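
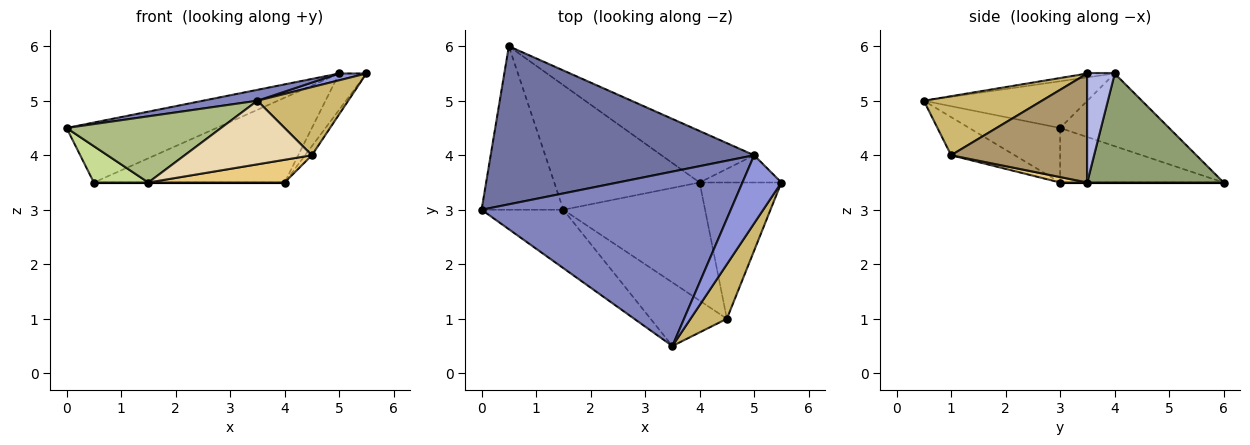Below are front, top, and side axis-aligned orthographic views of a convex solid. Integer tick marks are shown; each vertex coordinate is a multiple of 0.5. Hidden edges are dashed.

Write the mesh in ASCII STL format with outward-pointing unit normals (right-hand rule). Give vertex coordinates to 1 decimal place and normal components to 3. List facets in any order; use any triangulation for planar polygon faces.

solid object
 facet normal -0.250 0.343 0.905
  outer loop
   vertex 5.0 4.0 5.5
   vertex 0.5 6.0 3.5
   vertex 0.0 3.0 4.5
  endloop
 endfacet
 facet normal -0.184 -0.061 0.981
  outer loop
   vertex 5.0 4.0 5.5
   vertex 0.0 3.0 4.5
   vertex 3.5 0.5 5.0
  endloop
 endfacet
 facet normal -0.099 -0.099 0.990
  outer loop
   vertex 5.0 4.0 5.5
   vertex 3.5 0.5 5.0
   vertex 5.5 3.5 5.5
  endloop
 endfacet
 facet normal 0.625 0.625 -0.469
  outer loop
   vertex 5.0 4.0 5.5
   vertex 5.5 3.5 5.5
   vertex 4.0 3.5 3.5
  endloop
 endfacet
 facet normal 0.521 0.730 -0.443
  outer loop
   vertex 5.0 4.0 5.5
   vertex 4.0 3.5 3.5
   vertex 0.5 6.0 3.5
  endloop
 endfacet
 facet normal -0.404 -0.686 -0.605
  outer loop
   vertex 1.5 3.0 3.5
   vertex 3.5 0.5 5.0
   vertex 0.0 3.0 4.5
  endloop
 endfacet
 facet normal -0.545 -0.182 -0.818
  outer loop
   vertex 1.5 3.0 3.5
   vertex 0.0 3.0 4.5
   vertex 0.5 6.0 3.5
  endloop
 endfacet
 facet normal 0.000 0.000 -1.000
  outer loop
   vertex 1.5 3.0 3.5
   vertex 0.5 6.0 3.5
   vertex 4.0 3.5 3.5
  endloop
 endfacet
 facet normal 0.799 0.040 -0.600
  outer loop
   vertex 4.5 1.0 4.0
   vertex 4.0 3.5 3.5
   vertex 5.5 3.5 5.5
  endloop
 endfacet
 facet normal 0.712 -0.548 0.438
  outer loop
   vertex 4.5 1.0 4.0
   vertex 5.5 3.5 5.5
   vertex 3.5 0.5 5.0
  endloop
 endfacet
 facet normal 0.038 -0.189 -0.981
  outer loop
   vertex 4.5 1.0 4.0
   vertex 1.5 3.0 3.5
   vertex 4.0 3.5 3.5
  endloop
 endfacet
 facet normal -0.333 -0.667 -0.667
  outer loop
   vertex 4.5 1.0 4.0
   vertex 3.5 0.5 5.0
   vertex 1.5 3.0 3.5
  endloop
 endfacet
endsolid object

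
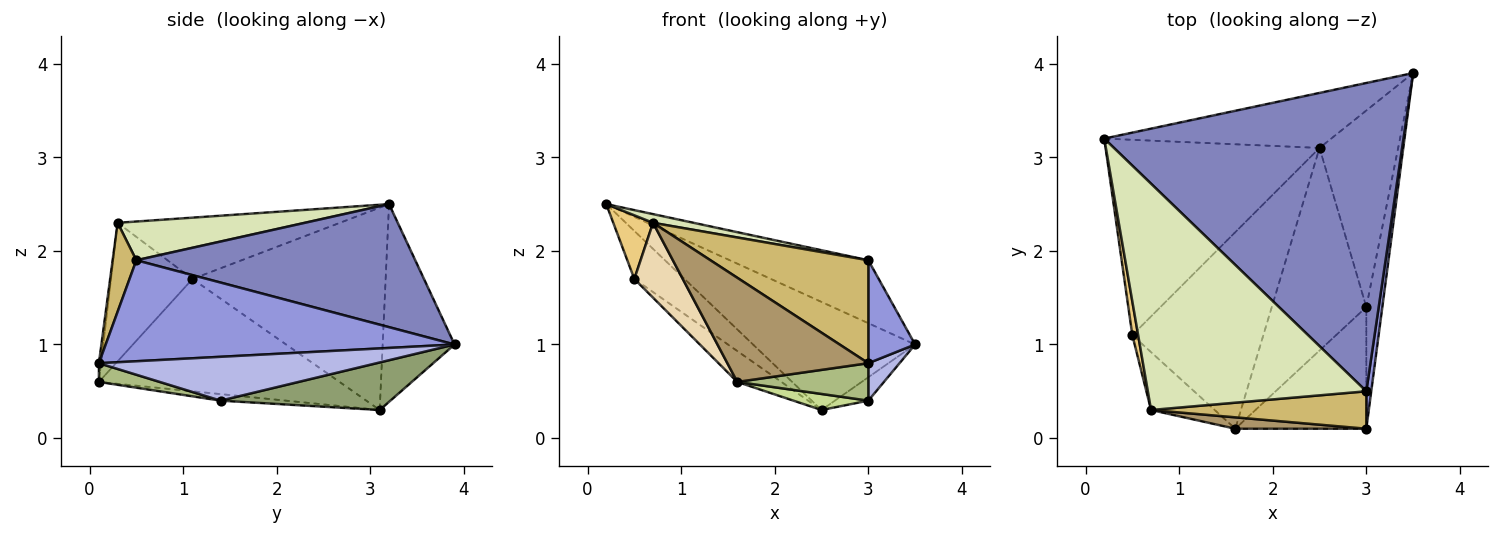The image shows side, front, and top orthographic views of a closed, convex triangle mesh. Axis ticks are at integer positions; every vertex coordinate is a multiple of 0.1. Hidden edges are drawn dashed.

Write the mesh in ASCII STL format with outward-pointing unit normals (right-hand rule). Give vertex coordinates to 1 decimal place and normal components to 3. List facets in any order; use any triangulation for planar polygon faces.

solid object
 facet normal -0.368 0.829 -0.422
  outer loop
   vertex 2.5 3.1 0.3
   vertex 0.2 3.2 2.5
   vertex 3.5 3.9 1.0
  endloop
 endfacet
 facet normal 0.374 0.186 0.909
  outer loop
   vertex 3.0 0.5 1.9
   vertex 3.5 3.9 1.0
   vertex 0.2 3.2 2.5
  endloop
 endfacet
 facet normal 0.990 -0.133 0.048
  outer loop
   vertex 3.0 0.5 1.9
   vertex 3.0 0.1 0.8
   vertex 3.5 3.9 1.0
  endloop
 endfacet
 facet normal 0.934 -0.105 -0.341
  outer loop
   vertex 3.0 1.4 0.4
   vertex 3.5 3.9 1.0
   vertex 3.0 0.1 0.8
  endloop
 endfacet
 facet normal 0.515 0.101 -0.851
  outer loop
   vertex 3.0 1.4 0.4
   vertex 2.5 3.1 0.3
   vertex 3.5 3.9 1.0
  endloop
 endfacet
 facet normal 0.135 -0.291 -0.947
  outer loop
   vertex 3.0 1.4 0.4
   vertex 3.0 0.1 0.8
   vertex 1.6 0.1 0.6
  endloop
 endfacet
 facet normal -0.069 -0.079 -0.995
  outer loop
   vertex 3.0 1.4 0.4
   vertex 1.6 0.1 0.6
   vertex 2.5 3.1 0.3
  endloop
 endfacet
 facet normal 0.174 -0.038 0.984
  outer loop
   vertex 0.7 0.3 2.3
   vertex 3.0 0.5 1.9
   vertex 0.2 3.2 2.5
  endloop
 endfacet
 facet normal -0.016 -0.994 0.109
  outer loop
   vertex 0.7 0.3 2.3
   vertex 1.6 0.1 0.6
   vertex 3.0 0.1 0.8
  endloop
 endfacet
 facet normal 0.140 -0.931 0.338
  outer loop
   vertex 0.7 0.3 2.3
   vertex 3.0 0.1 0.8
   vertex 3.0 0.5 1.9
  endloop
 endfacet
 facet normal -0.980 -0.175 0.093
  outer loop
   vertex 0.5 1.1 1.7
   vertex 0.7 0.3 2.3
   vertex 0.2 3.2 2.5
  endloop
 endfacet
 facet normal -0.799 -0.475 -0.367
  outer loop
   vertex 0.5 1.1 1.7
   vertex 1.6 0.1 0.6
   vertex 0.7 0.3 2.3
  endloop
 endfacet
 facet normal -0.676 0.176 -0.715
  outer loop
   vertex 0.5 1.1 1.7
   vertex 0.2 3.2 2.5
   vertex 2.5 3.1 0.3
  endloop
 endfacet
 facet normal -0.646 0.118 -0.754
  outer loop
   vertex 0.5 1.1 1.7
   vertex 2.5 3.1 0.3
   vertex 1.6 0.1 0.6
  endloop
 endfacet
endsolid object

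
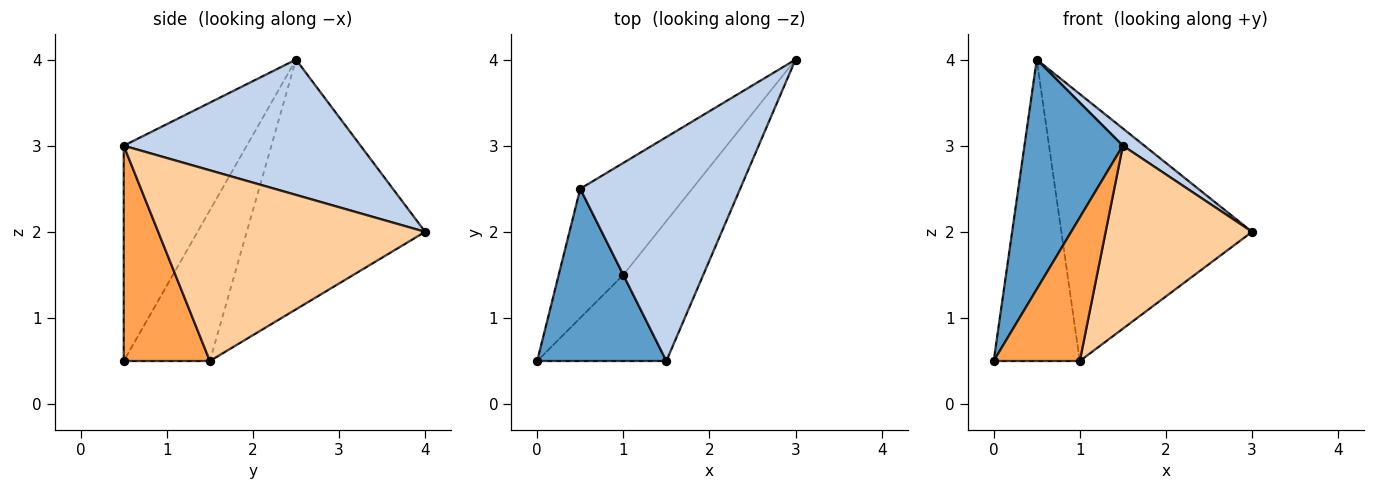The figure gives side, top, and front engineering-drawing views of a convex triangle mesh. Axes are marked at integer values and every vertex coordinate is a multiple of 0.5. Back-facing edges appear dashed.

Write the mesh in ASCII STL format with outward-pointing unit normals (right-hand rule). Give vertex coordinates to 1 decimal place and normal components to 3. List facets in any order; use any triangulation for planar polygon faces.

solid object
 facet normal -0.707 -0.566 0.424
  outer loop
   vertex 0.5 2.5 4.0
   vertex 0.0 0.5 0.5
   vertex 1.5 0.5 3.0
  endloop
 endfacet
 facet normal 0.645 -0.059 0.762
  outer loop
   vertex 0.5 2.5 4.0
   vertex 1.5 0.5 3.0
   vertex 3.0 4.0 2.0
  endloop
 endfacet
 facet normal 0.651 -0.651 -0.391
  outer loop
   vertex 1.0 1.5 0.5
   vertex 1.5 0.5 3.0
   vertex 0.0 0.5 0.5
  endloop
 endfacet
 facet normal 0.823 -0.451 -0.345
  outer loop
   vertex 1.0 1.5 0.5
   vertex 3.0 4.0 2.0
   vertex 1.5 0.5 3.0
  endloop
 endfacet
 facet normal -0.677 0.677 -0.290
  outer loop
   vertex 1.0 1.5 0.5
   vertex 0.0 0.5 0.5
   vertex 0.5 2.5 4.0
  endloop
 endfacet
 facet normal -0.653 0.698 -0.293
  outer loop
   vertex 1.0 1.5 0.5
   vertex 0.5 2.5 4.0
   vertex 3.0 4.0 2.0
  endloop
 endfacet
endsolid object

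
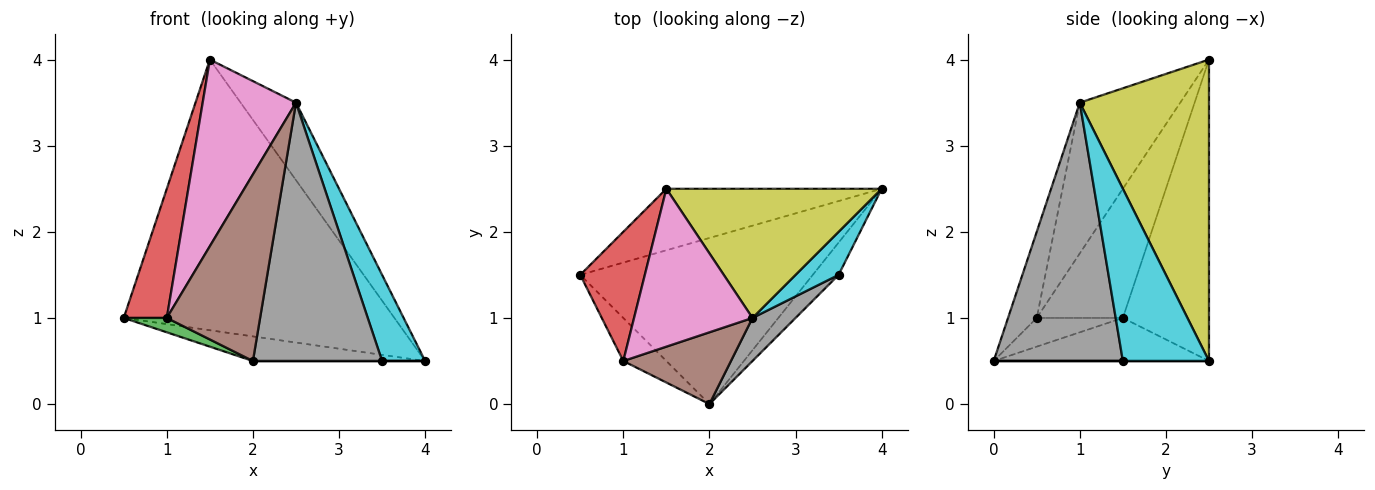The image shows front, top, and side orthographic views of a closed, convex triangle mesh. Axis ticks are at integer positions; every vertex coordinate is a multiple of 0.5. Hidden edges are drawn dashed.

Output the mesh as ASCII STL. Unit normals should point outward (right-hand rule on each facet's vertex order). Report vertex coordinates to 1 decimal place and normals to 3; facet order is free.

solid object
 facet normal -0.180 0.144 -0.973
  outer loop
   vertex 2.0 0.0 0.5
   vertex 0.5 1.5 1.0
   vertex 4.0 2.5 0.5
  endloop
 endfacet
 facet normal -0.296 0.931 -0.212
  outer loop
   vertex 1.5 2.5 4.0
   vertex 4.0 2.5 0.5
   vertex 0.5 1.5 1.0
  endloop
 endfacet
 facet normal -0.535 -0.267 -0.802
  outer loop
   vertex 1.0 0.5 1.0
   vertex 0.5 1.5 1.0
   vertex 2.0 0.0 0.5
  endloop
 endfacet
 facet normal -0.816 -0.408 0.408
  outer loop
   vertex 1.0 0.5 1.0
   vertex 1.5 2.5 4.0
   vertex 0.5 1.5 1.0
  endloop
 endfacet
 facet normal 0.000 0.000 -1.000
  outer loop
   vertex 3.5 1.5 0.5
   vertex 2.0 0.0 0.5
   vertex 4.0 2.5 0.5
  endloop
 endfacet
 facet normal -0.276 -0.897 0.345
  outer loop
   vertex 2.5 1.0 3.5
   vertex 1.0 0.5 1.0
   vertex 2.0 0.0 0.5
  endloop
 endfacet
 facet normal -0.635 -0.590 0.499
  outer loop
   vertex 2.5 1.0 3.5
   vertex 1.5 2.5 4.0
   vertex 1.0 0.5 1.0
  endloop
 endfacet
 facet normal 0.702 -0.702 0.117
  outer loop
   vertex 2.5 1.0 3.5
   vertex 2.0 0.0 0.5
   vertex 3.5 1.5 0.5
  endloop
 endfacet
 facet normal 0.768 0.329 0.549
  outer loop
   vertex 2.5 1.0 3.5
   vertex 4.0 2.5 0.5
   vertex 1.5 2.5 4.0
  endloop
 endfacet
 facet normal 0.873 -0.436 0.218
  outer loop
   vertex 2.5 1.0 3.5
   vertex 3.5 1.5 0.5
   vertex 4.0 2.5 0.5
  endloop
 endfacet
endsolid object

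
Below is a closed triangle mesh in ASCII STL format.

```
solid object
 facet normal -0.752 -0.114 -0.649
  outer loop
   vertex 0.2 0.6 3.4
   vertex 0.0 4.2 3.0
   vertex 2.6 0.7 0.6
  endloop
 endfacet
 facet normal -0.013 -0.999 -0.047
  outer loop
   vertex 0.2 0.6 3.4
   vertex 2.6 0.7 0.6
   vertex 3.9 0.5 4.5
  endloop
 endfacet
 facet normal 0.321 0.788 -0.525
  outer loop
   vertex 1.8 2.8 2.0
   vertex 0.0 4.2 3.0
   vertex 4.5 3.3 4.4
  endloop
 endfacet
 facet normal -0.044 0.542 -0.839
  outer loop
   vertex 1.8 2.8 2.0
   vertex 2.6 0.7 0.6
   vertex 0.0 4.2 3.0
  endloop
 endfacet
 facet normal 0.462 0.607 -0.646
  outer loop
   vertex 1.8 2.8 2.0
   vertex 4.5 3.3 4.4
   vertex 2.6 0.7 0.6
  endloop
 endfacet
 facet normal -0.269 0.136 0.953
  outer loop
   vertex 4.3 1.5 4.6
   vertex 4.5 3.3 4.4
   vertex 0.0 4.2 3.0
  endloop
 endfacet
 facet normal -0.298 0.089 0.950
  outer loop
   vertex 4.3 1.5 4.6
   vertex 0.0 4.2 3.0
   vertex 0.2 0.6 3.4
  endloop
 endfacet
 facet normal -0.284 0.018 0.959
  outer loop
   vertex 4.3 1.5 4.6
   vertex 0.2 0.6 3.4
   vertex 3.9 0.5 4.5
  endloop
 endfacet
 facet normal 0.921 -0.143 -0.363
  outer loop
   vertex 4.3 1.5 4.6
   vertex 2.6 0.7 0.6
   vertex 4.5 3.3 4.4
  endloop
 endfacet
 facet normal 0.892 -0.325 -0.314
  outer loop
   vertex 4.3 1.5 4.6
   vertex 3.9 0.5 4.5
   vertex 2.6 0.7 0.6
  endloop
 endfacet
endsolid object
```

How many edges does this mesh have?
15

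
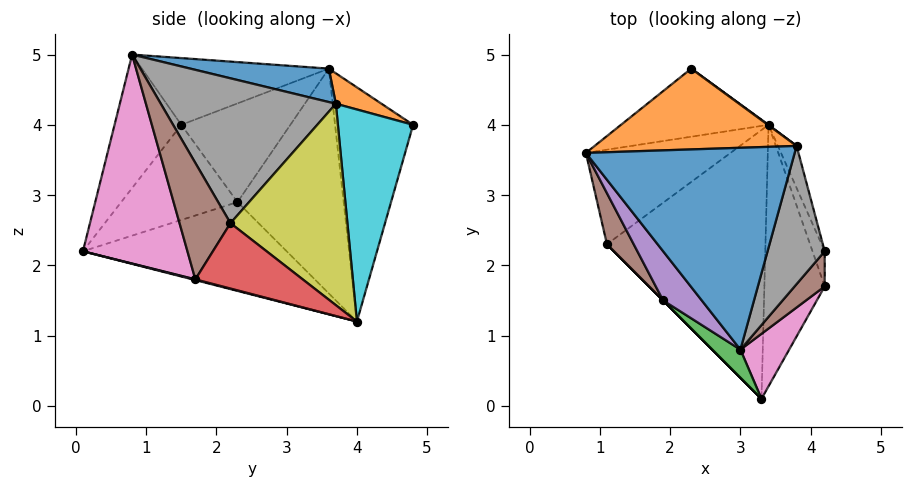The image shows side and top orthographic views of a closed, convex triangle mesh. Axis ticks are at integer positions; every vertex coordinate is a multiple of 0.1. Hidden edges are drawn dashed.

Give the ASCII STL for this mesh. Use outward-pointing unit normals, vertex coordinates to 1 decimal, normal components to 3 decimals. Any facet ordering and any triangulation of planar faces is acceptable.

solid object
 facet normal -0.692 0.575 -0.436
  outer loop
   vertex 2.3 4.8 4.0
   vertex 3.4 4.0 1.2
   vertex 0.8 3.6 4.8
  endloop
 endfacet
 facet normal -0.722 0.512 -0.465
  outer loop
   vertex 1.1 2.3 2.9
   vertex 0.8 3.6 4.8
   vertex 3.4 4.0 1.2
  endloop
 endfacet
 facet normal -0.478 -0.207 -0.854
  outer loop
   vertex 1.1 2.3 2.9
   vertex 3.4 4.0 1.2
   vertex 3.3 0.1 2.2
  endloop
 endfacet
 facet normal 0.943 0.282 -0.176
  outer loop
   vertex 4.2 1.7 1.8
   vertex 3.4 4.0 1.2
   vertex 4.2 2.2 2.6
  endloop
 endfacet
 facet normal 0.012 -0.249 -0.969
  outer loop
   vertex 4.2 1.7 1.8
   vertex 3.3 0.1 2.2
   vertex 3.4 4.0 1.2
  endloop
 endfacet
 facet normal 0.899 -0.372 0.232
  outer loop
   vertex 4.2 1.7 1.8
   vertex 4.2 2.2 2.6
   vertex 3.0 0.8 5.0
  endloop
 endfacet
 facet normal 0.874 -0.441 0.204
  outer loop
   vertex 4.2 1.7 1.8
   vertex 3.0 0.8 5.0
   vertex 3.3 0.1 2.2
  endloop
 endfacet
 facet normal 0.917 -0.166 0.362
  outer loop
   vertex 3.8 3.7 4.3
   vertex 3.0 0.8 5.0
   vertex 4.2 2.2 2.6
  endloop
 endfacet
 facet normal 0.934 0.347 -0.087
  outer loop
   vertex 3.8 3.7 4.3
   vertex 4.2 2.2 2.6
   vertex 3.4 4.0 1.2
  endloop
 endfacet
 facet normal 0.591 0.807 0.002
  outer loop
   vertex 3.8 3.7 4.3
   vertex 3.4 4.0 1.2
   vertex 2.3 4.8 4.0
  endloop
 endfacet
 facet normal 0.155 0.191 0.969
  outer loop
   vertex 3.8 3.7 4.3
   vertex 0.8 3.6 4.8
   vertex 3.0 0.8 5.0
  endloop
 endfacet
 facet normal 0.135 0.428 0.894
  outer loop
   vertex 3.8 3.7 4.3
   vertex 2.3 4.8 4.0
   vertex 0.8 3.6 4.8
  endloop
 endfacet
 facet normal -0.613 -0.779 0.129
  outer loop
   vertex 1.9 1.5 4.0
   vertex 3.3 0.1 2.2
   vertex 3.0 0.8 5.0
  endloop
 endfacet
 facet normal -0.707 -0.707 0.000
  outer loop
   vertex 1.9 1.5 4.0
   vertex 1.1 2.3 2.9
   vertex 3.3 0.1 2.2
  endloop
 endfacet
 facet normal -0.728 -0.542 0.421
  outer loop
   vertex 1.9 1.5 4.0
   vertex 3.0 0.8 5.0
   vertex 0.8 3.6 4.8
  endloop
 endfacet
 facet normal -0.826 -0.518 0.224
  outer loop
   vertex 1.9 1.5 4.0
   vertex 0.8 3.6 4.8
   vertex 1.1 2.3 2.9
  endloop
 endfacet
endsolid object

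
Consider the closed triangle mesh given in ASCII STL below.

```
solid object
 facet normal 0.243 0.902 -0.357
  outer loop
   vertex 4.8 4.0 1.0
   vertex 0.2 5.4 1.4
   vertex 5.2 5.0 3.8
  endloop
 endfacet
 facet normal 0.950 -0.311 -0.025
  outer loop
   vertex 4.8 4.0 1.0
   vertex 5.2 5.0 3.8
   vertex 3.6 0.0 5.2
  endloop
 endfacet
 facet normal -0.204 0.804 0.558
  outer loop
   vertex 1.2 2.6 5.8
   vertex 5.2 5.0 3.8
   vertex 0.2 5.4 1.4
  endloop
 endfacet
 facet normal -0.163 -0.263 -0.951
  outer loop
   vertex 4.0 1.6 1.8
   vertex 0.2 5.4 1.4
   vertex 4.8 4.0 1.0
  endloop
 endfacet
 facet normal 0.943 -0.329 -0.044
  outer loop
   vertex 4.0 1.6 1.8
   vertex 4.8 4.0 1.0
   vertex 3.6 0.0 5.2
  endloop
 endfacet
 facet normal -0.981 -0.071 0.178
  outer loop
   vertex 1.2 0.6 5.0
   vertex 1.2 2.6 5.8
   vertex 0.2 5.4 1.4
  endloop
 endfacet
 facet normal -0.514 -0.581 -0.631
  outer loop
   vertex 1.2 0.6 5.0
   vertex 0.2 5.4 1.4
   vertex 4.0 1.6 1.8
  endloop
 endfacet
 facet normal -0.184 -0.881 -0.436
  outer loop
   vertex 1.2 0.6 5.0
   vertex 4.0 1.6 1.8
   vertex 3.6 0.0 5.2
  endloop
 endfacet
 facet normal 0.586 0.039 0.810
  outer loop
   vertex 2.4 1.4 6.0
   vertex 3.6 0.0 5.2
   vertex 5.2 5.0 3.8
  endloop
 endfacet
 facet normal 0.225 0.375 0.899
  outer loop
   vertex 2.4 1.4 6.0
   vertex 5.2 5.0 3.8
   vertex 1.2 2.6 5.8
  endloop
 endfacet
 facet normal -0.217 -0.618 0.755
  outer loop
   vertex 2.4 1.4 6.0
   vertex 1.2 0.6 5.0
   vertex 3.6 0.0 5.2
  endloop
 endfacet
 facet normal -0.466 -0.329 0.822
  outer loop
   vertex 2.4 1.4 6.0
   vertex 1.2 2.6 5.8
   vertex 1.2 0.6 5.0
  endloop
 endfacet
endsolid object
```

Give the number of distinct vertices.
8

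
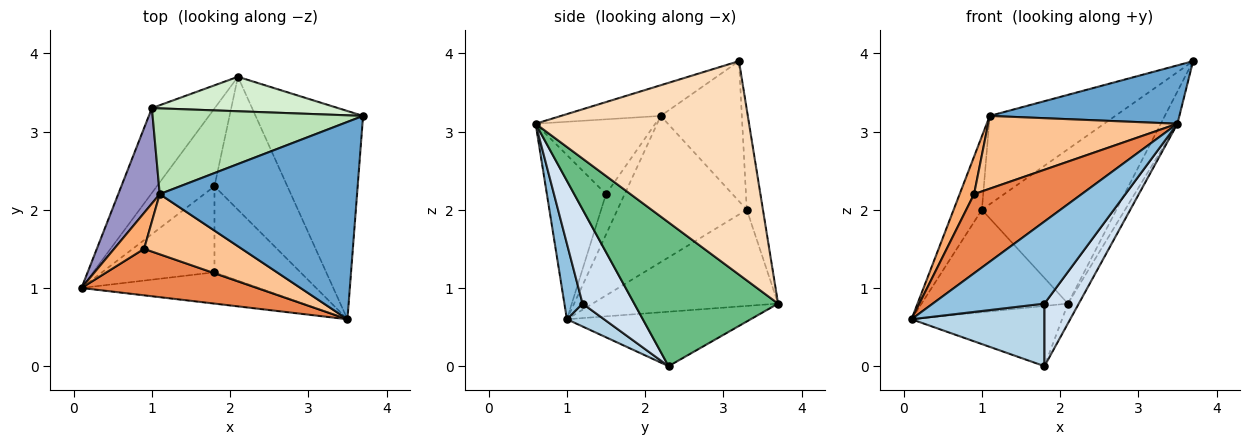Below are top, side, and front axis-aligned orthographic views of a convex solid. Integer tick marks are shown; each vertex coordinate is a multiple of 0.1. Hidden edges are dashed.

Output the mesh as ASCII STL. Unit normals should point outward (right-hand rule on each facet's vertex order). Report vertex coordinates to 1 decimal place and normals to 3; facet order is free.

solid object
 facet normal -0.147 -0.280 0.948
  outer loop
   vertex 1.1 2.2 3.2
   vertex 3.5 0.6 3.1
   vertex 3.7 3.2 3.9
  endloop
 endfacet
 facet normal 0.150 -0.924 -0.352
  outer loop
   vertex 1.8 1.2 0.8
   vertex 3.5 0.6 3.1
   vertex 0.1 1.0 0.6
  endloop
 endfacet
 facet normal 0.162 -0.580 -0.798
  outer loop
   vertex 1.8 1.2 0.8
   vertex 0.1 1.0 0.6
   vertex 1.8 2.3 0.0
  endloop
 endfacet
 facet normal 0.663 -0.440 -0.605
  outer loop
   vertex 1.8 1.2 0.8
   vertex 1.8 2.3 0.0
   vertex 3.5 0.6 3.1
  endloop
 endfacet
 facet normal -0.428 -0.779 0.458
  outer loop
   vertex 0.9 1.5 2.2
   vertex 0.1 1.0 0.6
   vertex 3.5 0.6 3.1
  endloop
 endfacet
 facet normal -0.682 -0.528 0.506
  outer loop
   vertex 0.9 1.5 2.2
   vertex 1.1 2.2 3.2
   vertex 0.1 1.0 0.6
  endloop
 endfacet
 facet normal -0.438 -0.693 0.573
  outer loop
   vertex 0.9 1.5 2.2
   vertex 3.5 0.6 3.1
   vertex 1.1 2.2 3.2
  endloop
 endfacet
 facet normal 0.891 0.070 -0.449
  outer loop
   vertex 2.1 3.7 0.8
   vertex 3.7 3.2 3.9
   vertex 3.5 0.6 3.1
  endloop
 endfacet
 facet normal 0.890 0.067 -0.451
  outer loop
   vertex 2.1 3.7 0.8
   vertex 3.5 0.6 3.1
   vertex 1.8 2.3 0.0
  endloop
 endfacet
 facet normal -0.599 0.490 -0.634
  outer loop
   vertex 2.1 3.7 0.8
   vertex 1.8 2.3 0.0
   vertex 0.1 1.0 0.6
  endloop
 endfacet
 facet normal -0.421 0.651 0.632
  outer loop
   vertex 1.0 3.3 2.0
   vertex 1.1 2.2 3.2
   vertex 3.7 3.2 3.9
  endloop
 endfacet
 facet normal -0.116 0.969 0.216
  outer loop
   vertex 1.0 3.3 2.0
   vertex 3.7 3.2 3.9
   vertex 2.1 3.7 0.8
  endloop
 endfacet
 facet normal -0.941 0.206 0.267
  outer loop
   vertex 1.0 3.3 2.0
   vertex 0.1 1.0 0.6
   vertex 1.1 2.2 3.2
  endloop
 endfacet
 facet normal -0.698 0.551 -0.457
  outer loop
   vertex 1.0 3.3 2.0
   vertex 2.1 3.7 0.8
   vertex 0.1 1.0 0.6
  endloop
 endfacet
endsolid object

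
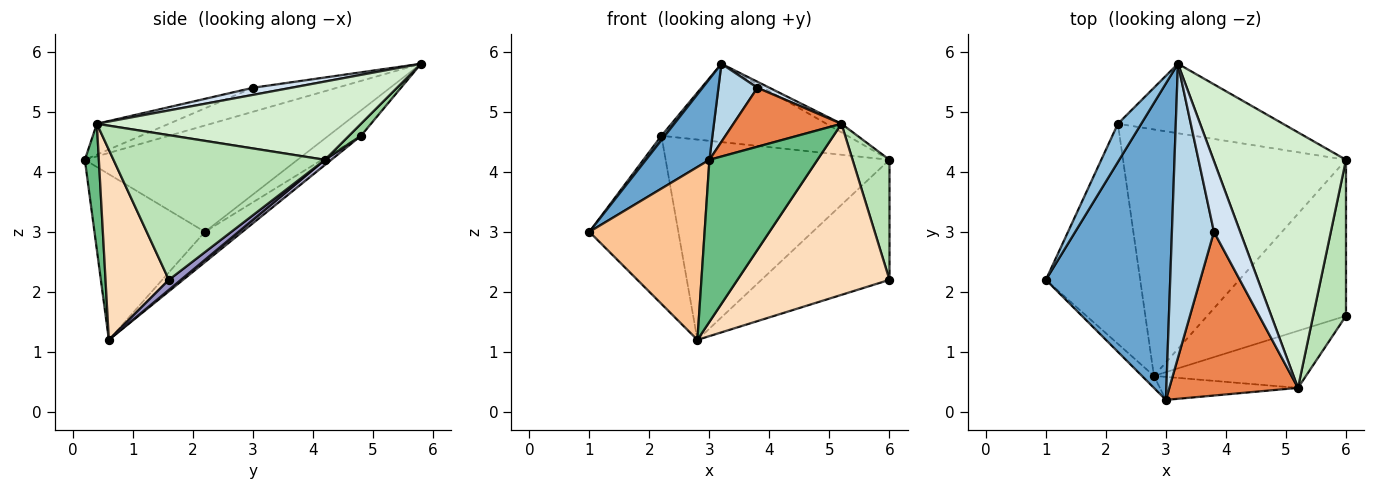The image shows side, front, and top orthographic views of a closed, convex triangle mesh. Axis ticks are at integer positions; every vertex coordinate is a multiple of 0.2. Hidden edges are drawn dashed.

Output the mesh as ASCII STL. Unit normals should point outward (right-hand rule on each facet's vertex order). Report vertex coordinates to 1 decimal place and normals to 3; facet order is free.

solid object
 facet normal -0.638 -0.190 0.746
  outer loop
   vertex 3.0 0.2 4.2
   vertex 3.2 5.8 5.8
   vertex 1.0 2.2 3.0
  endloop
 endfacet
 facet normal -0.733 -0.077 0.675
  outer loop
   vertex 2.2 4.8 4.6
   vertex 1.0 2.2 3.0
   vertex 3.2 5.8 5.8
  endloop
 endfacet
 facet normal -0.483 -0.224 0.846
  outer loop
   vertex 3.8 3.0 5.4
   vertex 3.2 5.8 5.8
   vertex 3.0 0.2 4.2
  endloop
 endfacet
 facet normal 0.261 -0.082 0.962
  outer loop
   vertex 3.8 3.0 5.4
   vertex 5.2 0.4 4.8
   vertex 3.2 5.8 5.8
  endloop
 endfacet
 facet normal -0.220 -0.330 0.918
  outer loop
   vertex 3.8 3.0 5.4
   vertex 3.0 0.2 4.2
   vertex 5.2 0.4 4.8
  endloop
 endfacet
 facet normal -0.247 0.588 -0.770
  outer loop
   vertex 2.8 0.6 1.2
   vertex 1.0 2.2 3.0
   vertex 2.2 4.8 4.6
  endloop
 endfacet
 facet normal -0.691 -0.721 -0.050
  outer loop
   vertex 2.8 0.6 1.2
   vertex 3.0 0.2 4.2
   vertex 1.0 2.2 3.0
  endloop
 endfacet
 facet normal 0.368 -0.882 -0.294
  outer loop
   vertex 2.8 0.6 1.2
   vertex 6.0 1.6 2.2
   vertex 5.2 0.4 4.8
  endloop
 endfacet
 facet normal 0.127 -0.982 -0.139
  outer loop
   vertex 2.8 0.6 1.2
   vertex 5.2 0.4 4.8
   vertex 3.0 0.2 4.2
  endloop
 endfacet
 facet normal 0.048 0.747 -0.663
  outer loop
   vertex 6.0 4.2 4.2
   vertex 2.2 4.8 4.6
   vertex 3.2 5.8 5.8
  endloop
 endfacet
 facet normal 0.961 -0.168 0.218
  outer loop
   vertex 6.0 4.2 4.2
   vertex 5.2 0.4 4.8
   vertex 6.0 1.6 2.2
  endloop
 endfacet
 facet normal 0.508 0.029 0.861
  outer loop
   vertex 6.0 4.2 4.2
   vertex 3.2 5.8 5.8
   vertex 5.2 0.4 4.8
  endloop
 endfacet
 facet normal 0.057 0.609 -0.791
  outer loop
   vertex 6.0 4.2 4.2
   vertex 6.0 1.6 2.2
   vertex 2.8 0.6 1.2
  endloop
 endfacet
 facet normal 0.018 0.631 -0.776
  outer loop
   vertex 6.0 4.2 4.2
   vertex 2.8 0.6 1.2
   vertex 2.2 4.8 4.6
  endloop
 endfacet
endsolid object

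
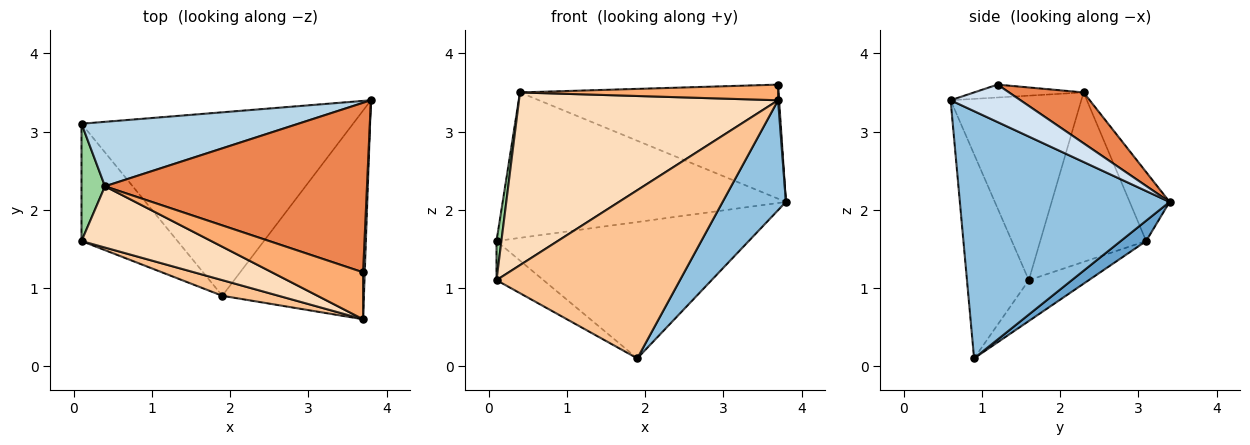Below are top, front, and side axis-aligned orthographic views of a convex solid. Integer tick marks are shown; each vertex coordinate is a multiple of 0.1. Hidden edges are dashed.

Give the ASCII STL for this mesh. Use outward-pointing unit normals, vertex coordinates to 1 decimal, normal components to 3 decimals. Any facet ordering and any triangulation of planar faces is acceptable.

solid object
 facet normal 0.060 0.595 -0.801
  outer loop
   vertex 1.9 0.9 0.1
   vertex 0.1 3.1 1.6
   vertex 3.8 3.4 2.1
  endloop
 endfacet
 facet normal 0.839 -0.253 -0.481
  outer loop
   vertex 1.9 0.9 0.1
   vertex 3.8 3.4 2.1
   vertex 3.7 0.6 3.4
  endloop
 endfacet
 facet normal -0.128 0.907 0.402
  outer loop
   vertex 0.4 2.3 3.5
   vertex 3.8 3.4 2.1
   vertex 0.1 3.1 1.6
  endloop
 endfacet
 facet normal 0.999 -0.015 0.045
  outer loop
   vertex 3.7 1.2 3.6
   vertex 3.7 0.6 3.4
   vertex 3.8 3.4 2.1
  endloop
 endfacet
 facet normal 0.159 0.551 0.819
  outer loop
   vertex 3.7 1.2 3.6
   vertex 3.8 3.4 2.1
   vertex 0.4 2.3 3.5
  endloop
 endfacet
 facet normal -0.133 -0.313 0.940
  outer loop
   vertex 3.7 1.2 3.6
   vertex 0.4 2.3 3.5
   vertex 3.7 0.6 3.4
  endloop
 endfacet
 facet normal -0.318 -0.944 0.088
  outer loop
   vertex 0.1 1.6 1.1
   vertex 1.9 0.9 0.1
   vertex 3.7 0.6 3.4
  endloop
 endfacet
 facet normal -0.429 -0.851 0.302
  outer loop
   vertex 0.1 1.6 1.1
   vertex 3.7 0.6 3.4
   vertex 0.4 2.3 3.5
  endloop
 endfacet
 facet normal -0.375 0.293 -0.880
  outer loop
   vertex 0.1 1.6 1.1
   vertex 0.1 3.1 1.6
   vertex 1.9 0.9 0.1
  endloop
 endfacet
 facet normal -0.990 -0.046 0.137
  outer loop
   vertex 0.1 1.6 1.1
   vertex 0.4 2.3 3.5
   vertex 0.1 3.1 1.6
  endloop
 endfacet
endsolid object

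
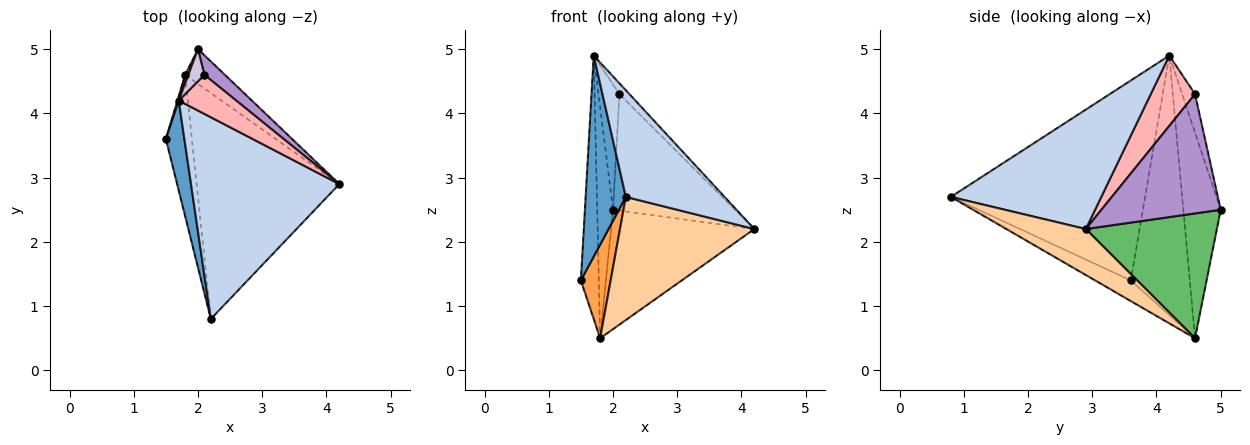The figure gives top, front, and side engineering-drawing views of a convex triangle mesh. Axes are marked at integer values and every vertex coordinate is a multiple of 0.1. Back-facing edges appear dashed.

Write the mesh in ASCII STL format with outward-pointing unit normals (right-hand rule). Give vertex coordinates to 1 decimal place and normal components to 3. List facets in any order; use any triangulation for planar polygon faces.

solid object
 facet normal -0.975 -0.202 0.090
  outer loop
   vertex 1.7 4.2 4.9
   vertex 1.5 3.6 1.4
   vertex 2.2 0.8 2.7
  endloop
 endfacet
 facet normal 0.580 -0.381 0.720
  outer loop
   vertex 1.7 4.2 4.9
   vertex 2.2 0.8 2.7
   vertex 4.2 2.9 2.2
  endloop
 endfacet
 facet normal -0.551 -0.461 -0.696
  outer loop
   vertex 1.8 4.6 0.5
   vertex 2.2 0.8 2.7
   vertex 1.5 3.6 1.4
  endloop
 endfacet
 facet normal 0.272 -0.460 -0.845
  outer loop
   vertex 1.8 4.6 0.5
   vertex 4.2 2.9 2.2
   vertex 2.2 0.8 2.7
  endloop
 endfacet
 facet normal 0.660 0.721 -0.210
  outer loop
   vertex 1.8 4.6 0.5
   vertex 2.0 5.0 2.5
   vertex 4.2 2.9 2.2
  endloop
 endfacet
 facet normal -0.957 0.291 0.005
  outer loop
   vertex 1.8 4.6 0.5
   vertex 1.5 3.6 1.4
   vertex 1.7 4.2 4.9
  endloop
 endfacet
 facet normal -0.921 0.389 0.014
  outer loop
   vertex 1.8 4.6 0.5
   vertex 1.7 4.2 4.9
   vertex 2.0 5.0 2.5
  endloop
 endfacet
 facet normal 0.763 0.172 0.623
  outer loop
   vertex 2.1 4.6 4.3
   vertex 1.7 4.2 4.9
   vertex 4.2 2.9 2.2
  endloop
 endfacet
 facet normal 0.694 0.710 0.119
  outer loop
   vertex 2.1 4.6 4.3
   vertex 4.2 2.9 2.2
   vertex 2.0 5.0 2.5
  endloop
 endfacet
 facet normal -0.512 0.832 0.213
  outer loop
   vertex 2.1 4.6 4.3
   vertex 2.0 5.0 2.5
   vertex 1.7 4.2 4.9
  endloop
 endfacet
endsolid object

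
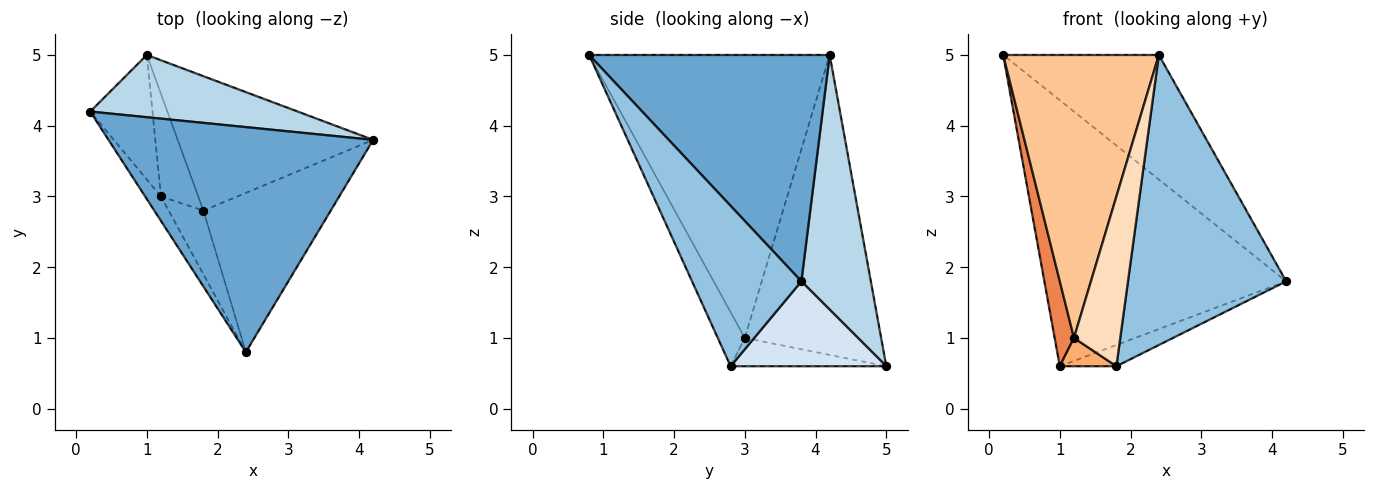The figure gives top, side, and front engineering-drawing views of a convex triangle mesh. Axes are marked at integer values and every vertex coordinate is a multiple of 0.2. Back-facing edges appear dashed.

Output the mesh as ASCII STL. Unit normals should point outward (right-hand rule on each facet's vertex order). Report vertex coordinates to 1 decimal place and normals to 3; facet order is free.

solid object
 facet normal 0.599 0.388 0.700
  outer loop
   vertex 2.4 0.8 5.0
   vertex 4.2 3.8 1.8
   vertex 0.2 4.2 5.0
  endloop
 endfacet
 facet normal 0.518 -0.750 -0.411
  outer loop
   vertex 1.8 2.8 0.6
   vertex 4.2 3.8 1.8
   vertex 2.4 0.8 5.0
  endloop
 endfacet
 facet normal 0.269 0.938 0.219
  outer loop
   vertex 1.0 5.0 0.6
   vertex 0.2 4.2 5.0
   vertex 4.2 3.8 1.8
  endloop
 endfacet
 facet normal 0.394 0.143 -0.908
  outer loop
   vertex 1.0 5.0 0.6
   vertex 4.2 3.8 1.8
   vertex 1.8 2.8 0.6
  endloop
 endfacet
 facet normal -0.970 -0.137 -0.201
  outer loop
   vertex 1.2 3.0 1.0
   vertex 0.2 4.2 5.0
   vertex 1.0 5.0 0.6
  endloop
 endfacet
 facet normal -0.590 -0.215 -0.778
  outer loop
   vertex 1.2 3.0 1.0
   vertex 1.0 5.0 0.6
   vertex 1.8 2.8 0.6
  endloop
 endfacet
 facet normal -0.839 -0.543 -0.047
  outer loop
   vertex 1.2 3.0 1.0
   vertex 2.4 0.8 5.0
   vertex 0.2 4.2 5.0
  endloop
 endfacet
 facet normal -0.479 -0.822 -0.308
  outer loop
   vertex 1.2 3.0 1.0
   vertex 1.8 2.8 0.6
   vertex 2.4 0.8 5.0
  endloop
 endfacet
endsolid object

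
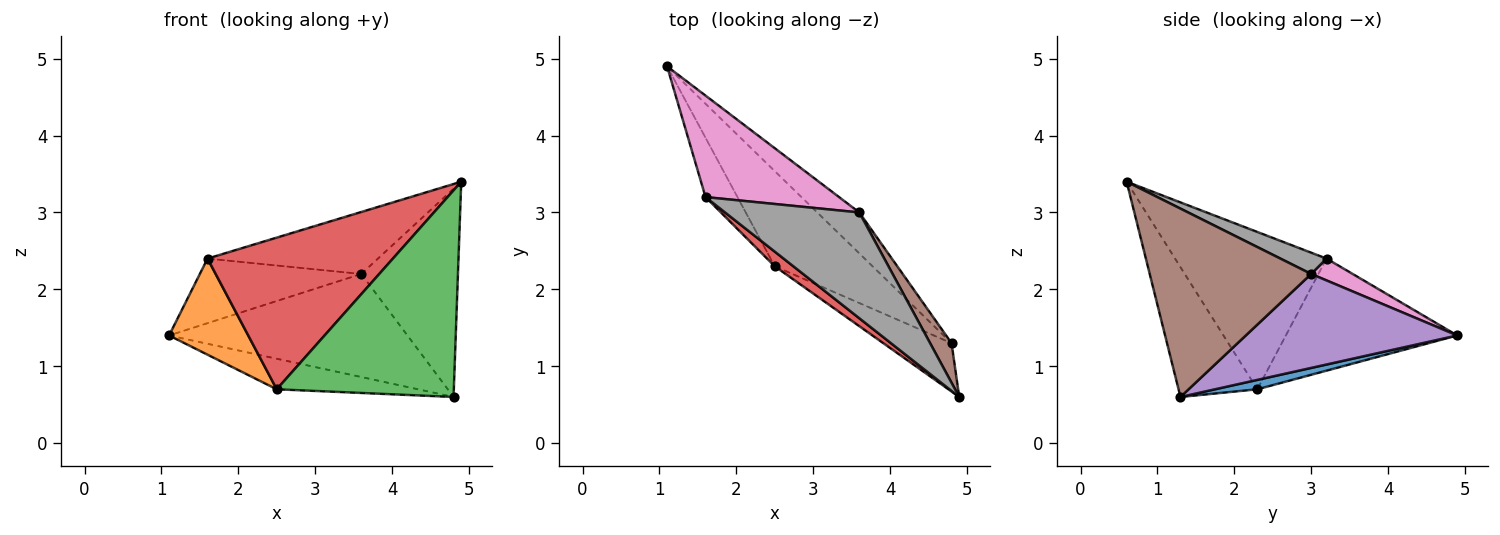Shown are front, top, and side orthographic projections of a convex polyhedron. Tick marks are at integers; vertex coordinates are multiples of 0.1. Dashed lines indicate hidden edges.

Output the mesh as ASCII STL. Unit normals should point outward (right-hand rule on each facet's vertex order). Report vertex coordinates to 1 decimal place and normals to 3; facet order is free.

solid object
 facet normal 0.091 0.304 -0.948
  outer loop
   vertex 2.5 2.3 0.7
   vertex 1.1 4.9 1.4
   vertex 4.8 1.3 0.6
  endloop
 endfacet
 facet normal -0.879 -0.406 -0.250
  outer loop
   vertex 2.5 2.3 0.7
   vertex 1.6 3.2 2.4
   vertex 1.1 4.9 1.4
  endloop
 endfacet
 facet normal -0.398 -0.893 -0.209
  outer loop
   vertex 2.5 2.3 0.7
   vertex 4.8 1.3 0.6
   vertex 4.9 0.6 3.4
  endloop
 endfacet
 facet normal -0.631 -0.772 0.075
  outer loop
   vertex 2.5 2.3 0.7
   vertex 4.9 0.6 3.4
   vertex 1.6 3.2 2.4
  endloop
 endfacet
 facet normal 0.636 0.717 -0.285
  outer loop
   vertex 3.6 3.0 2.2
   vertex 4.8 1.3 0.6
   vertex 1.1 4.9 1.4
  endloop
 endfacet
 facet normal 0.854 0.511 0.097
  outer loop
   vertex 3.6 3.0 2.2
   vertex 4.9 0.6 3.4
   vertex 4.8 1.3 0.6
  endloop
 endfacet
 facet normal 0.137 0.532 0.836
  outer loop
   vertex 3.6 3.0 2.2
   vertex 1.1 4.9 1.4
   vertex 1.6 3.2 2.4
  endloop
 endfacet
 facet normal 0.136 0.501 0.855
  outer loop
   vertex 3.6 3.0 2.2
   vertex 1.6 3.2 2.4
   vertex 4.9 0.6 3.4
  endloop
 endfacet
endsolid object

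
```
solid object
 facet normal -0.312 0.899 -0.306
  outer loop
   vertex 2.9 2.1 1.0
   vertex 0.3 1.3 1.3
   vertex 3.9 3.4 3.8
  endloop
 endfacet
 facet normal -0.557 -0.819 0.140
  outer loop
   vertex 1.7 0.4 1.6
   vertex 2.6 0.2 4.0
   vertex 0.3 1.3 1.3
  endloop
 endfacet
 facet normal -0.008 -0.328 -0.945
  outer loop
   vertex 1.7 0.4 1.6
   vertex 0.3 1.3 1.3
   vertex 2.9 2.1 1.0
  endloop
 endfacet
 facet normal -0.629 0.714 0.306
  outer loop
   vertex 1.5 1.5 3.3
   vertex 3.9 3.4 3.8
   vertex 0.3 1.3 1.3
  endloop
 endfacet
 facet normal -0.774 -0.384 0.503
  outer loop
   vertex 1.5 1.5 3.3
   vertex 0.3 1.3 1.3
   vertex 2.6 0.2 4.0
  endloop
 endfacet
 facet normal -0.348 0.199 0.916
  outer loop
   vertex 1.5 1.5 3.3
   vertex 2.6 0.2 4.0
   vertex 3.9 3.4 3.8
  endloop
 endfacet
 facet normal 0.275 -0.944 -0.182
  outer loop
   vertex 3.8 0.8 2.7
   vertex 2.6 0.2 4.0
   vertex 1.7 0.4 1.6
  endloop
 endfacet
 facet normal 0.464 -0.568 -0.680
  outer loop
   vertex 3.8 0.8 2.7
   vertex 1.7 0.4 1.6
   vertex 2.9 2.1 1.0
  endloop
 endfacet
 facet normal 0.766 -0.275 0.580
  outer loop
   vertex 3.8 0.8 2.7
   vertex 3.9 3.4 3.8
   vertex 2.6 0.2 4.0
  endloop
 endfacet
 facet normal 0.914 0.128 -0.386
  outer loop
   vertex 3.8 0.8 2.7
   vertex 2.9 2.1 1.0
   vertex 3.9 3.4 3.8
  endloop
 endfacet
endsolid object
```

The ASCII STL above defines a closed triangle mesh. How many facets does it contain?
10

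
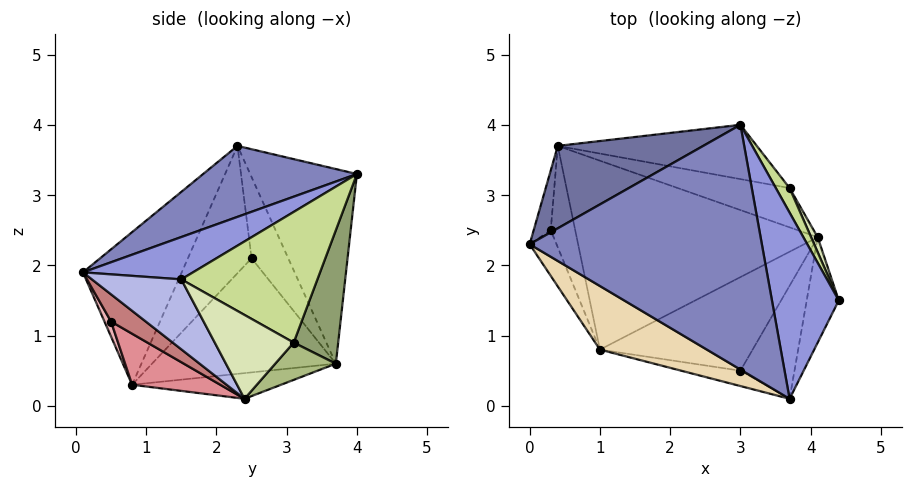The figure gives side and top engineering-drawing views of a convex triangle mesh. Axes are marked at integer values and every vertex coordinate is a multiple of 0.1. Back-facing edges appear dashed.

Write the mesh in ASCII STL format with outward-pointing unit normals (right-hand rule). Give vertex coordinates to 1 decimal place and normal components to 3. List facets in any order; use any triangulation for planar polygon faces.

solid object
 facet normal -0.433 0.841 0.324
  outer loop
   vertex 0.4 3.7 0.6
   vertex 0.0 2.3 3.7
   vertex 3.0 4.0 3.3
  endloop
 endfacet
 facet normal 0.281 -0.279 0.918
  outer loop
   vertex 3.7 0.1 1.9
   vertex 3.0 4.0 3.3
   vertex 0.0 2.3 3.7
  endloop
 endfacet
 facet normal 0.524 -0.203 0.827
  outer loop
   vertex 3.7 0.1 1.9
   vertex 4.4 1.5 1.8
   vertex 3.0 4.0 3.3
  endloop
 endfacet
 facet normal 0.818 -0.436 -0.375
  outer loop
   vertex 3.7 0.1 1.9
   vertex 4.1 2.4 0.1
   vertex 4.4 1.5 1.8
  endloop
 endfacet
 facet normal 0.197 0.936 -0.293
  outer loop
   vertex 3.7 3.1 0.9
   vertex 0.4 3.7 0.6
   vertex 3.0 4.0 3.3
  endloop
 endfacet
 facet normal 0.196 0.784 -0.588
  outer loop
   vertex 3.7 3.1 0.9
   vertex 4.1 2.4 0.1
   vertex 0.4 3.7 0.6
  endloop
 endfacet
 facet normal 0.892 0.443 0.094
  outer loop
   vertex 3.7 3.1 0.9
   vertex 3.0 4.0 3.3
   vertex 4.4 1.5 1.8
  endloop
 endfacet
 facet normal 0.899 0.433 0.071
  outer loop
   vertex 3.7 3.1 0.9
   vertex 4.4 1.5 1.8
   vertex 4.1 2.4 0.1
  endloop
 endfacet
 facet normal -0.964 -0.173 -0.202
  outer loop
   vertex 0.3 2.5 2.1
   vertex 0.0 2.3 3.7
   vertex 0.4 3.7 0.6
  endloop
 endfacet
 facet normal -0.106 0.081 -0.991
  outer loop
   vertex 1.0 0.8 0.3
   vertex 0.4 3.7 0.6
   vertex 4.1 2.4 0.1
  endloop
 endfacet
 facet normal -0.962 -0.178 -0.206
  outer loop
   vertex 1.0 0.8 0.3
   vertex 0.3 2.5 2.1
   vertex 0.4 3.7 0.6
  endloop
 endfacet
 facet normal -0.390 -0.879 0.273
  outer loop
   vertex 1.0 0.8 0.3
   vertex 3.7 0.1 1.9
   vertex 0.0 2.3 3.7
  endloop
 endfacet
 facet normal -0.962 -0.181 -0.203
  outer loop
   vertex 1.0 0.8 0.3
   vertex 0.0 2.3 3.7
   vertex 0.3 2.5 2.1
  endloop
 endfacet
 facet normal 0.355 -0.614 -0.705
  outer loop
   vertex 3.0 0.5 1.2
   vertex 4.1 2.4 0.1
   vertex 3.7 0.1 1.9
  endloop
 endfacet
 facet normal 0.256 -0.591 -0.765
  outer loop
   vertex 3.0 0.5 1.2
   vertex 1.0 0.8 0.3
   vertex 4.1 2.4 0.1
  endloop
 endfacet
 facet normal 0.153 -0.784 -0.601
  outer loop
   vertex 3.0 0.5 1.2
   vertex 3.7 0.1 1.9
   vertex 1.0 0.8 0.3
  endloop
 endfacet
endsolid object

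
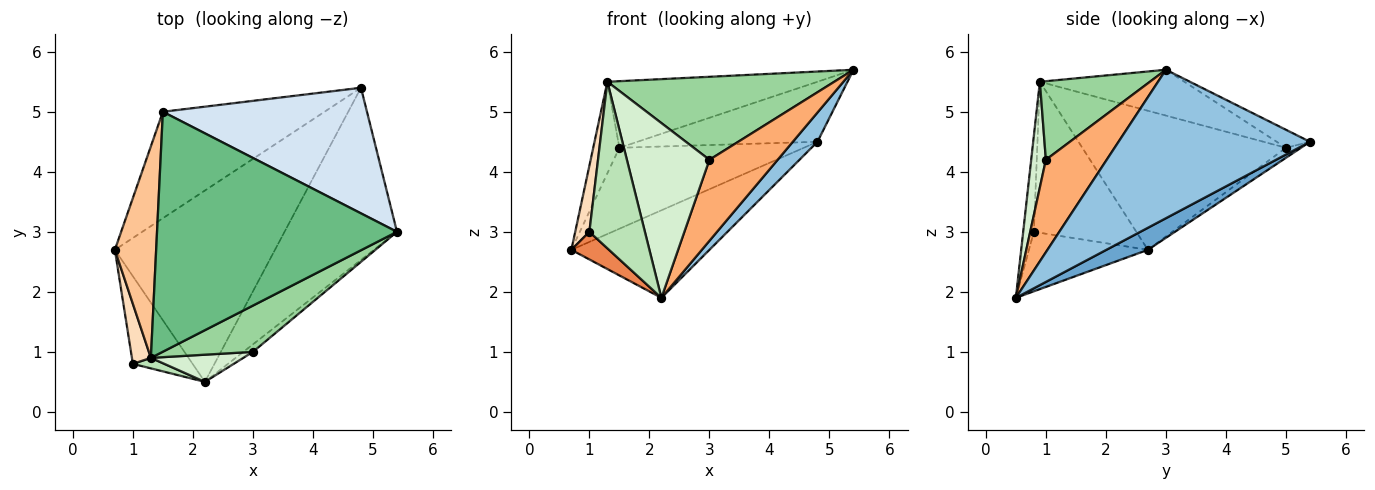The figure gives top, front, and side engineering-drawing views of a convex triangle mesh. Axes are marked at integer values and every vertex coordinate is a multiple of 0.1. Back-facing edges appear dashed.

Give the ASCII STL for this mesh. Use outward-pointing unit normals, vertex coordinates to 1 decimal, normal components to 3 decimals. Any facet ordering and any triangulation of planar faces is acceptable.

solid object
 facet normal 0.124 0.413 -0.902
  outer loop
   vertex 2.2 0.5 1.9
   vertex 0.7 2.7 2.7
   vertex 4.8 5.4 4.5
  endloop
 endfacet
 facet normal 0.793 -0.102 -0.601
  outer loop
   vertex 2.2 0.5 1.9
   vertex 4.8 5.4 4.5
   vertex 5.4 3.0 5.7
  endloop
 endfacet
 facet normal -0.049 0.605 -0.795
  outer loop
   vertex 1.5 5.0 4.4
   vertex 4.8 5.4 4.5
   vertex 0.7 2.7 2.7
  endloop
 endfacet
 facet normal -0.079 0.430 0.899
  outer loop
   vertex 1.5 5.0 4.4
   vertex 5.4 3.0 5.7
   vertex 4.8 5.4 4.5
  endloop
 endfacet
 facet normal -0.689 -0.218 -0.692
  outer loop
   vertex 1.0 0.8 3.0
   vertex 0.7 2.7 2.7
   vertex 2.2 0.5 1.9
  endloop
 endfacet
 facet normal 0.664 -0.745 -0.069
  outer loop
   vertex 3.0 1.0 4.2
   vertex 2.2 0.5 1.9
   vertex 5.4 3.0 5.7
  endloop
 endfacet
 facet normal -0.951 0.122 0.282
  outer loop
   vertex 1.3 0.9 5.5
   vertex 1.5 5.0 4.4
   vertex 0.7 2.7 2.7
  endloop
 endfacet
 facet normal -0.983 -0.136 0.123
  outer loop
   vertex 1.3 0.9 5.5
   vertex 0.7 2.7 2.7
   vertex 1.0 0.8 3.0
  endloop
 endfacet
 facet normal -0.181 0.263 0.948
  outer loop
   vertex 1.3 0.9 5.5
   vertex 5.4 3.0 5.7
   vertex 1.5 5.0 4.4
  endloop
 endfacet
 facet normal 0.390 -0.804 0.448
  outer loop
   vertex 1.3 0.9 5.5
   vertex 3.0 1.0 4.2
   vertex 5.4 3.0 5.7
  endloop
 endfacet
 facet normal -0.188 -0.980 0.062
  outer loop
   vertex 1.3 0.9 5.5
   vertex 1.0 0.8 3.0
   vertex 2.2 0.5 1.9
  endloop
 endfacet
 facet normal 0.173 -0.973 0.151
  outer loop
   vertex 1.3 0.9 5.5
   vertex 2.2 0.5 1.9
   vertex 3.0 1.0 4.2
  endloop
 endfacet
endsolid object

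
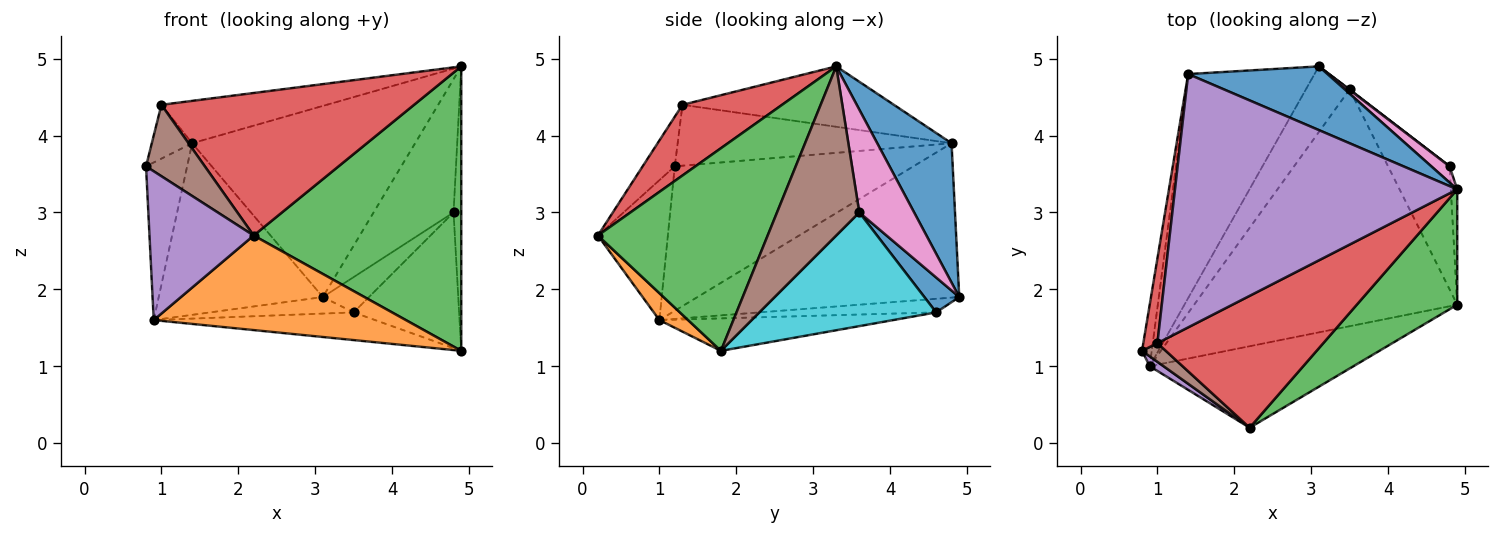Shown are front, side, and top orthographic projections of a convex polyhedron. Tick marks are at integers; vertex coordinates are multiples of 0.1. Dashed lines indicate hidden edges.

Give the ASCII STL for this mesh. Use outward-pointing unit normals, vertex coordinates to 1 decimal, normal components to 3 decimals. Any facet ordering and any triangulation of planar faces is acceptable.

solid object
 facet normal 0.302 0.905 0.302
  outer loop
   vertex 1.4 4.8 3.9
   vertex 4.9 3.3 4.9
   vertex 3.1 4.9 1.9
  endloop
 endfacet
 facet normal -0.983 0.169 -0.066
  outer loop
   vertex 0.9 1.0 1.6
   vertex 0.8 1.2 3.6
   vertex 1.4 4.8 3.9
  endloop
 endfacet
 facet normal -0.696 0.437 -0.570
  outer loop
   vertex 0.9 1.0 1.6
   vertex 1.4 4.8 3.9
   vertex 3.1 4.9 1.9
  endloop
 endfacet
 facet normal -0.964 0.142 0.223
  outer loop
   vertex 1.0 1.3 4.4
   vertex 1.4 4.8 3.9
   vertex 0.8 1.2 3.6
  endloop
 endfacet
 facet normal -0.207 0.161 0.965
  outer loop
   vertex 1.0 1.3 4.4
   vertex 4.9 3.3 4.9
   vertex 1.4 4.8 3.9
  endloop
 endfacet
 facet normal 0.995 0.093 -0.038
  outer loop
   vertex 4.8 3.6 3.0
   vertex 4.9 3.3 4.9
   vertex 4.9 1.8 1.2
  endloop
 endfacet
 facet normal 0.563 0.821 0.100
  outer loop
   vertex 4.8 3.6 3.0
   vertex 3.1 4.9 1.9
   vertex 4.9 3.3 4.9
  endloop
 endfacet
 facet normal -0.122 0.115 -0.986
  outer loop
   vertex 3.5 4.6 1.7
   vertex 4.9 1.8 1.2
   vertex 0.9 1.0 1.6
  endloop
 endfacet
 facet normal -0.289 0.234 -0.928
  outer loop
   vertex 3.5 4.6 1.7
   vertex 0.9 1.0 1.6
   vertex 3.1 4.9 1.9
  endloop
 endfacet
 facet normal 0.779 0.465 -0.421
  outer loop
   vertex 3.5 4.6 1.7
   vertex 4.8 3.6 3.0
   vertex 4.9 1.8 1.2
  endloop
 endfacet
 facet normal 0.603 0.797 0.010
  outer loop
   vertex 3.5 4.6 1.7
   vertex 3.1 4.9 1.9
   vertex 4.8 3.6 3.0
  endloop
 endfacet
 facet normal 0.086 -0.755 -0.650
  outer loop
   vertex 2.2 0.2 2.7
   vertex 0.9 1.0 1.6
   vertex 4.9 1.8 1.2
  endloop
 endfacet
 facet normal 0.604 -0.739 0.299
  outer loop
   vertex 2.2 0.2 2.7
   vertex 4.9 1.8 1.2
   vertex 4.9 3.3 4.9
  endloop
 endfacet
 facet normal 0.278 -0.705 0.652
  outer loop
   vertex 2.2 0.2 2.7
   vertex 4.9 3.3 4.9
   vertex 1.0 1.3 4.4
  endloop
 endfacet
 facet normal -0.557 -0.829 0.055
  outer loop
   vertex 2.2 0.2 2.7
   vertex 0.8 1.2 3.6
   vertex 0.9 1.0 1.6
  endloop
 endfacet
 facet normal -0.467 -0.855 0.224
  outer loop
   vertex 2.2 0.2 2.7
   vertex 1.0 1.3 4.4
   vertex 0.8 1.2 3.6
  endloop
 endfacet
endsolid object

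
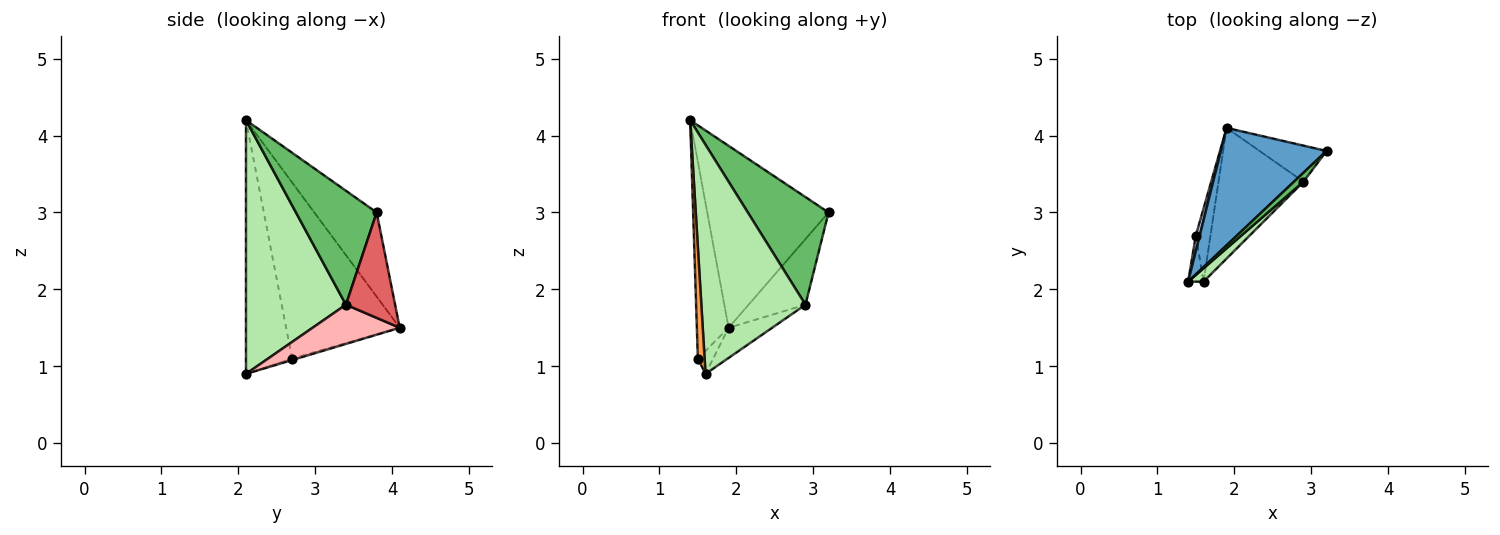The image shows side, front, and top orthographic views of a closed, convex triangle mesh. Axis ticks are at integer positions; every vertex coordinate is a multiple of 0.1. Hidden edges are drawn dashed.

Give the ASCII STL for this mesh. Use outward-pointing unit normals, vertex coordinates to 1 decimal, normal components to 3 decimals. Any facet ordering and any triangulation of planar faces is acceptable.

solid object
 facet normal -0.397 0.771 0.498
  outer loop
   vertex 1.9 4.1 1.5
   vertex 1.4 2.1 4.2
   vertex 3.2 3.8 3.0
  endloop
 endfacet
 facet normal -0.963 0.269 0.021
  outer loop
   vertex 1.5 2.7 1.1
   vertex 1.4 2.1 4.2
   vertex 1.9 4.1 1.5
  endloop
 endfacet
 facet normal -0.988 -0.145 -0.060
  outer loop
   vertex 1.5 2.7 1.1
   vertex 1.6 2.1 0.9
   vertex 1.4 2.1 4.2
  endloop
 endfacet
 facet normal -0.100 0.300 -0.949
  outer loop
   vertex 1.5 2.7 1.1
   vertex 1.9 4.1 1.5
   vertex 1.6 2.1 0.9
  endloop
 endfacet
 facet normal 0.706 -0.706 0.059
  outer loop
   vertex 2.9 3.4 1.8
   vertex 3.2 3.8 3.0
   vertex 1.4 2.1 4.2
  endloop
 endfacet
 facet normal 0.692 -0.721 0.042
  outer loop
   vertex 2.9 3.4 1.8
   vertex 1.4 2.1 4.2
   vertex 1.6 2.1 0.9
  endloop
 endfacet
 facet normal 0.604 0.698 -0.384
  outer loop
   vertex 2.9 3.4 1.8
   vertex 1.9 4.1 1.5
   vertex 3.2 3.8 3.0
  endloop
 endfacet
 facet normal 0.410 0.205 -0.889
  outer loop
   vertex 2.9 3.4 1.8
   vertex 1.6 2.1 0.9
   vertex 1.9 4.1 1.5
  endloop
 endfacet
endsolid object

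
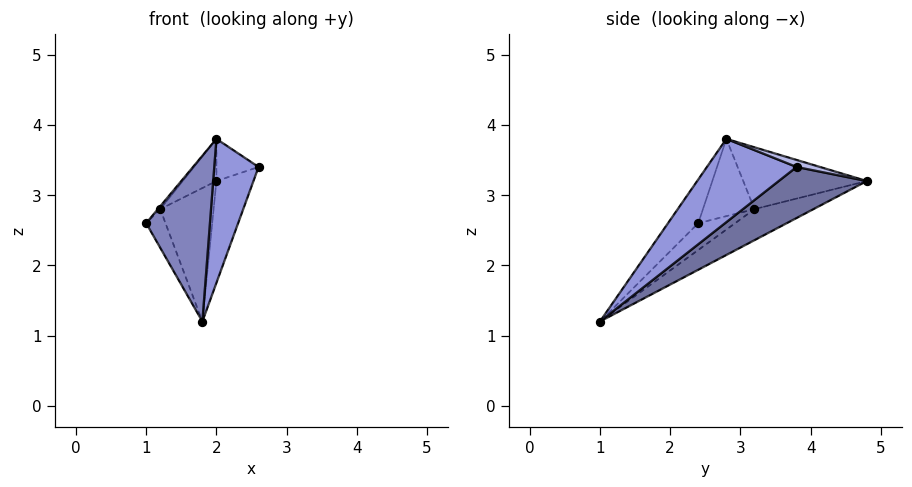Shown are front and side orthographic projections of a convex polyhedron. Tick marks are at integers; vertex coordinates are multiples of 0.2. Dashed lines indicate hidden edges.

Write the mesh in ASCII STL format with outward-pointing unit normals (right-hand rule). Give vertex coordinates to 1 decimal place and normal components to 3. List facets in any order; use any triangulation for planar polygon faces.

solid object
 facet normal 0.710 0.298 -0.638
  outer loop
   vertex 2.0 4.8 3.2
   vertex 2.6 3.8 3.4
   vertex 1.8 1.0 1.2
  endloop
 endfacet
 facet normal -0.358 -0.755 0.550
  outer loop
   vertex 2.0 2.8 3.8
   vertex 1.0 2.4 2.6
   vertex 1.8 1.0 1.2
  endloop
 endfacet
 facet normal 0.872 -0.431 0.231
  outer loop
   vertex 2.0 2.8 3.8
   vertex 1.8 1.0 1.2
   vertex 2.6 3.8 3.4
  endloop
 endfacet
 facet normal 0.158 0.284 0.946
  outer loop
   vertex 2.0 2.8 3.8
   vertex 2.6 3.8 3.4
   vertex 2.0 4.8 3.2
  endloop
 endfacet
 facet normal -0.773 0.035 0.633
  outer loop
   vertex 1.2 3.2 2.8
   vertex 1.0 2.4 2.6
   vertex 2.0 2.8 3.8
  endloop
 endfacet
 facet normal -0.725 0.198 0.659
  outer loop
   vertex 1.2 3.2 2.8
   vertex 2.0 2.8 3.8
   vertex 2.0 4.8 3.2
  endloop
 endfacet
 facet normal -0.636 0.333 -0.696
  outer loop
   vertex 1.2 3.2 2.8
   vertex 1.8 1.0 1.2
   vertex 1.0 2.4 2.6
  endloop
 endfacet
 facet normal -0.475 0.429 -0.768
  outer loop
   vertex 1.2 3.2 2.8
   vertex 2.0 4.8 3.2
   vertex 1.8 1.0 1.2
  endloop
 endfacet
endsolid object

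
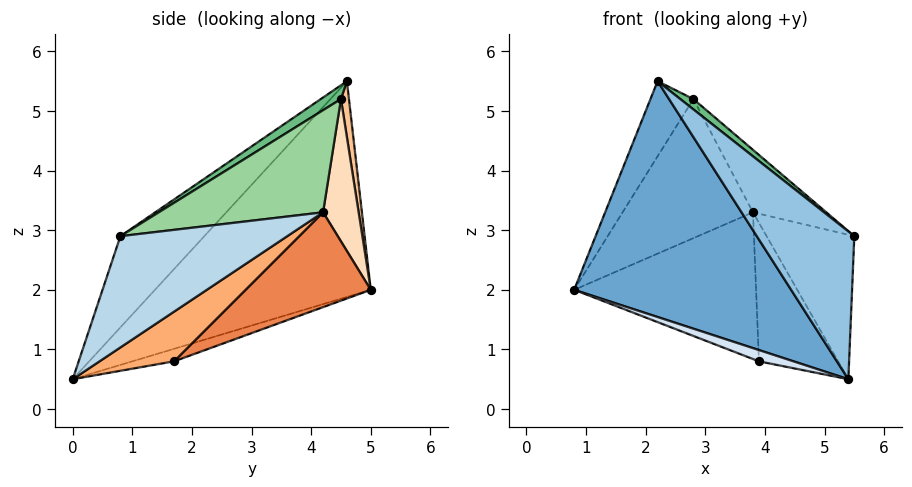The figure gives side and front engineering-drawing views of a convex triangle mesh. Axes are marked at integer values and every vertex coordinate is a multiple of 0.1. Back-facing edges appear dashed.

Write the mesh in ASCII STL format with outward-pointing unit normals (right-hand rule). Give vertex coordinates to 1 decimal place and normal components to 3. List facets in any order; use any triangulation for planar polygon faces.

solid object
 facet normal -0.691 -0.695 0.197
  outer loop
   vertex 2.2 4.6 5.5
   vertex 0.8 5.0 2.0
   vertex 5.4 0.0 0.5
  endloop
 endfacet
 facet normal -0.628 -0.730 0.269
  outer loop
   vertex 2.2 4.6 5.5
   vertex 5.4 0.0 0.5
   vertex 5.5 0.8 2.9
  endloop
 endfacet
 facet normal 0.869 0.457 -0.189
  outer loop
   vertex 3.8 4.2 3.3
   vertex 5.5 0.8 2.9
   vertex 5.4 0.0 0.5
  endloop
 endfacet
 facet normal -0.750 -0.621 -0.228
  outer loop
   vertex 3.9 1.7 0.8
   vertex 5.4 0.0 0.5
   vertex 0.8 5.0 2.0
  endloop
 endfacet
 facet normal 0.442 0.643 -0.625
  outer loop
   vertex 3.9 1.7 0.8
   vertex 0.8 5.0 2.0
   vertex 3.8 4.2 3.3
  endloop
 endfacet
 facet normal 0.561 0.596 -0.574
  outer loop
   vertex 3.9 1.7 0.8
   vertex 3.8 4.2 3.3
   vertex 5.4 0.0 0.5
  endloop
 endfacet
 facet normal 0.183 0.982 0.039
  outer loop
   vertex 2.8 4.5 5.2
   vertex 0.8 5.0 2.0
   vertex 2.2 4.6 5.5
  endloop
 endfacet
 facet normal 0.263 0.965 -0.014
  outer loop
   vertex 2.8 4.5 5.2
   vertex 3.8 4.2 3.3
   vertex 0.8 5.0 2.0
  endloop
 endfacet
 facet normal 0.397 -0.257 0.881
  outer loop
   vertex 2.8 4.5 5.2
   vertex 2.2 4.6 5.5
   vertex 5.5 0.8 2.9
  endloop
 endfacet
 facet normal 0.843 0.376 0.384
  outer loop
   vertex 2.8 4.5 5.2
   vertex 5.5 0.8 2.9
   vertex 3.8 4.2 3.3
  endloop
 endfacet
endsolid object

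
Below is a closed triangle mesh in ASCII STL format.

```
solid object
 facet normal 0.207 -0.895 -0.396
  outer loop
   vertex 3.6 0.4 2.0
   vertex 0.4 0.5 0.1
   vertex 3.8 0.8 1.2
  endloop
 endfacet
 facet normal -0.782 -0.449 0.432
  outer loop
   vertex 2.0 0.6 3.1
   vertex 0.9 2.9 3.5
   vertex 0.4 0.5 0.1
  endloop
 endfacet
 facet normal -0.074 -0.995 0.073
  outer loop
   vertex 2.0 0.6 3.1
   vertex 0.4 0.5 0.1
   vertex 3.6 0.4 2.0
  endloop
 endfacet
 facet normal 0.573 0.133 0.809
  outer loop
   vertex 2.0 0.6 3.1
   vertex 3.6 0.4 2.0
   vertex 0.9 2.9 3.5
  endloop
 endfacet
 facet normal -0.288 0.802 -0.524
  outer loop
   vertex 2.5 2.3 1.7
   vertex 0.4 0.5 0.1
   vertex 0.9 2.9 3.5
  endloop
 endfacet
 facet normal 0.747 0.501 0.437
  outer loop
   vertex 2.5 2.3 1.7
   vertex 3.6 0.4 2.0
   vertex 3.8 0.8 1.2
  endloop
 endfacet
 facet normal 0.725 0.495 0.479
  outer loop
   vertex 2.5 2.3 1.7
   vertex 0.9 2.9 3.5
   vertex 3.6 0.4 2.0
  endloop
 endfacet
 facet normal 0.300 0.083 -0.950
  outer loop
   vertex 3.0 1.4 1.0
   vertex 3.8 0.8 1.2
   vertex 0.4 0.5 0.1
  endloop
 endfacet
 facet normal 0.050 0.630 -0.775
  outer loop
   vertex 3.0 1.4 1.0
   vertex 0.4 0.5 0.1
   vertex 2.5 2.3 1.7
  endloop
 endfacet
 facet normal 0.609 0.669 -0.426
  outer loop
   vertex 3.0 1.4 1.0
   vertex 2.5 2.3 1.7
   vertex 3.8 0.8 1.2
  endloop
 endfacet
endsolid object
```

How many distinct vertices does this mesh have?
7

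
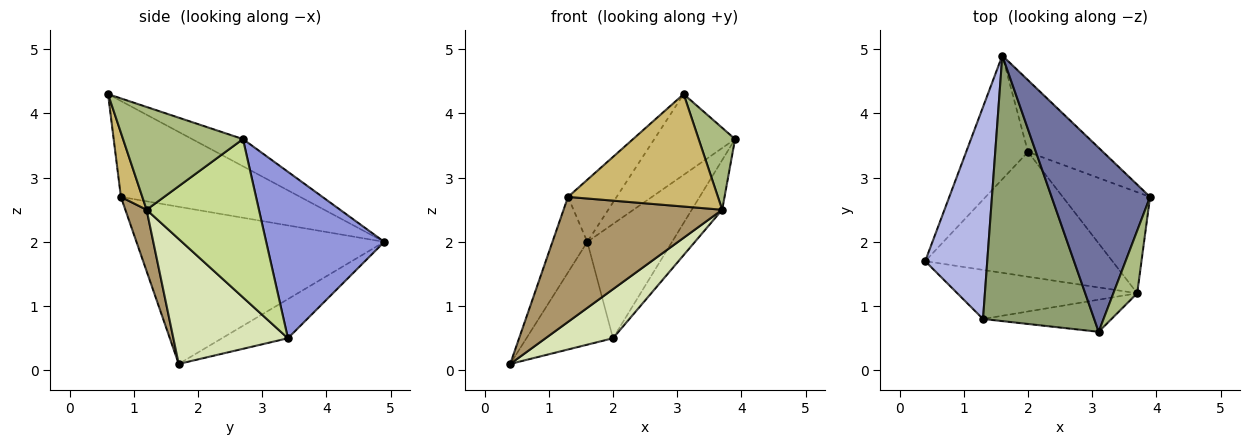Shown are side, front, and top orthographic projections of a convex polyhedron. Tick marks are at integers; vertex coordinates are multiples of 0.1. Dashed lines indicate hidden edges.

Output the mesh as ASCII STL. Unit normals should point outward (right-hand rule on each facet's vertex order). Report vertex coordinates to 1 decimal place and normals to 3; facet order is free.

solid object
 facet normal -0.245 0.389 0.888
  outer loop
   vertex 3.1 0.6 4.3
   vertex 3.9 2.7 3.6
   vertex 1.6 4.9 2.0
  endloop
 endfacet
 facet normal -0.438 0.575 -0.691
  outer loop
   vertex 2.0 3.4 0.5
   vertex 0.4 1.7 0.1
   vertex 1.6 4.9 2.0
  endloop
 endfacet
 facet normal 0.763 0.547 -0.344
  outer loop
   vertex 2.0 3.4 0.5
   vertex 1.6 4.9 2.0
   vertex 3.9 2.7 3.6
  endloop
 endfacet
 facet normal -0.922 0.130 0.364
  outer loop
   vertex 1.3 0.8 2.7
   vertex 1.6 4.9 2.0
   vertex 0.4 1.7 0.1
  endloop
 endfacet
 facet normal -0.643 0.174 0.746
  outer loop
   vertex 1.3 0.8 2.7
   vertex 3.1 0.6 4.3
   vertex 1.6 4.9 2.0
  endloop
 endfacet
 facet normal 0.934 -0.284 0.217
  outer loop
   vertex 3.7 1.2 2.5
   vertex 3.9 2.7 3.6
   vertex 3.1 0.6 4.3
  endloop
 endfacet
 facet normal 0.852 0.231 -0.470
  outer loop
   vertex 3.7 1.2 2.5
   vertex 2.0 3.4 0.5
   vertex 3.9 2.7 3.6
  endloop
 endfacet
 facet normal 0.528 -0.311 -0.790
  outer loop
   vertex 3.7 1.2 2.5
   vertex 0.4 1.7 0.1
   vertex 2.0 3.4 0.5
  endloop
 endfacet
 facet normal 0.124 -0.924 -0.363
  outer loop
   vertex 3.7 1.2 2.5
   vertex 1.3 0.8 2.7
   vertex 0.4 1.7 0.1
  endloop
 endfacet
 facet normal 0.136 -0.953 -0.272
  outer loop
   vertex 3.7 1.2 2.5
   vertex 3.1 0.6 4.3
   vertex 1.3 0.8 2.7
  endloop
 endfacet
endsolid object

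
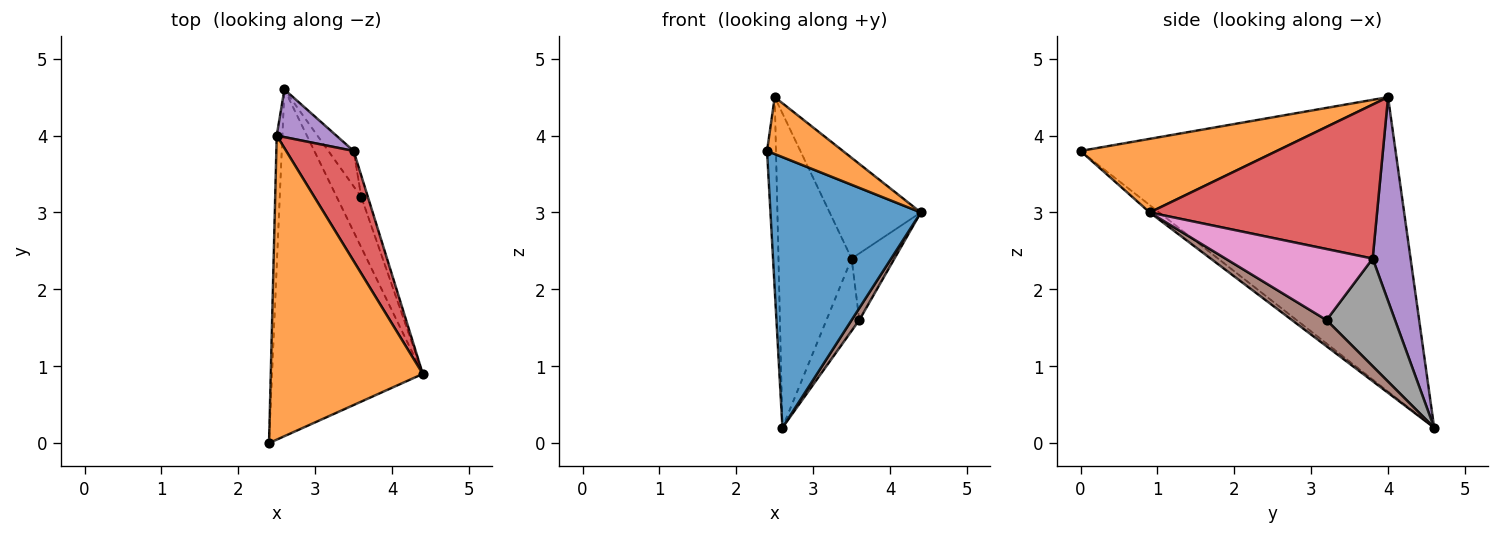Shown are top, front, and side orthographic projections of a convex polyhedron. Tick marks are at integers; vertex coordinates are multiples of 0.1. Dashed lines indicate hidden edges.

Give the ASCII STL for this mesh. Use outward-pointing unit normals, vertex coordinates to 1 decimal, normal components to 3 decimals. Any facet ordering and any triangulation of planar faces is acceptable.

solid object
 facet normal -0.038 -0.615 -0.788
  outer loop
   vertex 2.6 4.6 0.2
   vertex 4.4 0.9 3.0
   vertex 2.4 0.0 3.8
  endloop
 endfacet
 facet normal 0.430 -0.166 0.888
  outer loop
   vertex 2.5 4.0 4.5
   vertex 2.4 0.0 3.8
   vertex 4.4 0.9 3.0
  endloop
 endfacet
 facet normal -0.999 0.028 -0.019
  outer loop
   vertex 2.5 4.0 4.5
   vertex 2.6 4.6 0.2
   vertex 2.4 0.0 3.8
  endloop
 endfacet
 facet normal 0.860 0.345 0.377
  outer loop
   vertex 3.5 3.8 2.4
   vertex 2.5 4.0 4.5
   vertex 4.4 0.9 3.0
  endloop
 endfacet
 facet normal 0.456 0.880 0.133
  outer loop
   vertex 3.5 3.8 2.4
   vertex 2.6 4.6 0.2
   vertex 2.5 4.0 4.5
  endloop
 endfacet
 facet normal 0.720 -0.160 -0.675
  outer loop
   vertex 3.6 3.2 1.6
   vertex 4.4 0.9 3.0
   vertex 2.6 4.6 0.2
  endloop
 endfacet
 facet normal 0.956 0.278 -0.089
  outer loop
   vertex 3.6 3.2 1.6
   vertex 3.5 3.8 2.4
   vertex 4.4 0.9 3.0
  endloop
 endfacet
 facet normal 0.882 0.423 -0.207
  outer loop
   vertex 3.6 3.2 1.6
   vertex 2.6 4.6 0.2
   vertex 3.5 3.8 2.4
  endloop
 endfacet
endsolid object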